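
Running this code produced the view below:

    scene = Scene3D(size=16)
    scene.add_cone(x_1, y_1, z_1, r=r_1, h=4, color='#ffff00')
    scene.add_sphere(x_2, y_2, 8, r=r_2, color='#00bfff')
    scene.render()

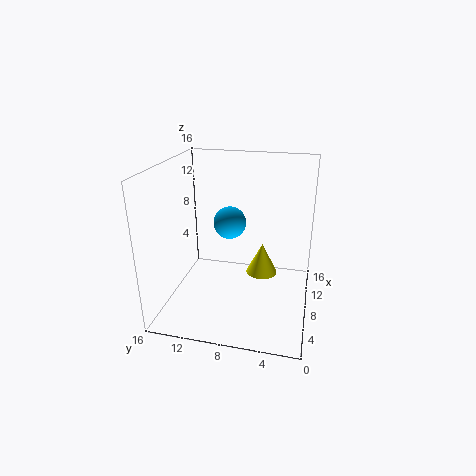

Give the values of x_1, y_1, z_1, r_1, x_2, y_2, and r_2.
x_1 = 13, y_1 = 6, z_1 = 1, r_1 = 2, x_2 = 12, y_2 = 10, r_2 = 2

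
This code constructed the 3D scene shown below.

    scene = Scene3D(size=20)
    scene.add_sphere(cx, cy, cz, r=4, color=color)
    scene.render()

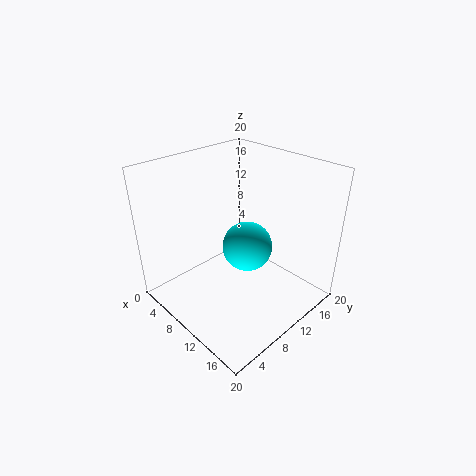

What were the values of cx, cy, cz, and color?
cx = 7; cy = 15; cz = 5; color = 'cyan'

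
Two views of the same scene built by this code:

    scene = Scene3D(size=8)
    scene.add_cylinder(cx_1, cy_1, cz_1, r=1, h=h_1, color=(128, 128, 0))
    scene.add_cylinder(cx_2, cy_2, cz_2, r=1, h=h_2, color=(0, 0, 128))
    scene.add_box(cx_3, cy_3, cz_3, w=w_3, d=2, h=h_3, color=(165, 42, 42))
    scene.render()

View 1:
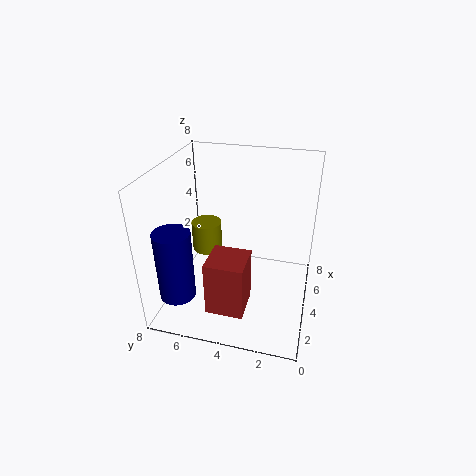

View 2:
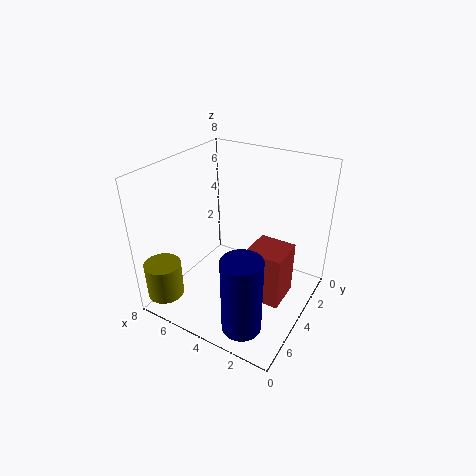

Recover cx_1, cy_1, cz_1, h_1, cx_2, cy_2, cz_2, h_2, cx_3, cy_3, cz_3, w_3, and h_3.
cx_1 = 7
cy_1 = 7
cz_1 = 1
h_1 = 2
cx_2 = 2
cy_2 = 7
cz_2 = 1
h_2 = 4
cx_3 = 1
cy_3 = 3
cz_3 = 1
w_3 = 2
h_3 = 3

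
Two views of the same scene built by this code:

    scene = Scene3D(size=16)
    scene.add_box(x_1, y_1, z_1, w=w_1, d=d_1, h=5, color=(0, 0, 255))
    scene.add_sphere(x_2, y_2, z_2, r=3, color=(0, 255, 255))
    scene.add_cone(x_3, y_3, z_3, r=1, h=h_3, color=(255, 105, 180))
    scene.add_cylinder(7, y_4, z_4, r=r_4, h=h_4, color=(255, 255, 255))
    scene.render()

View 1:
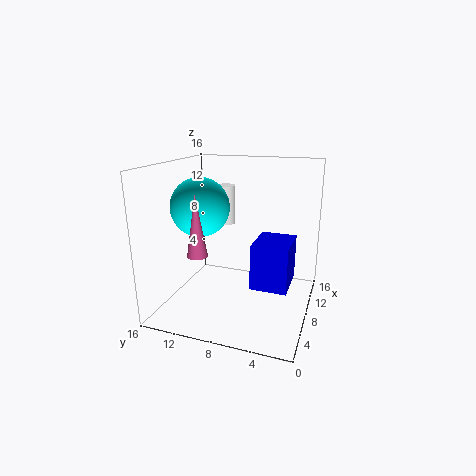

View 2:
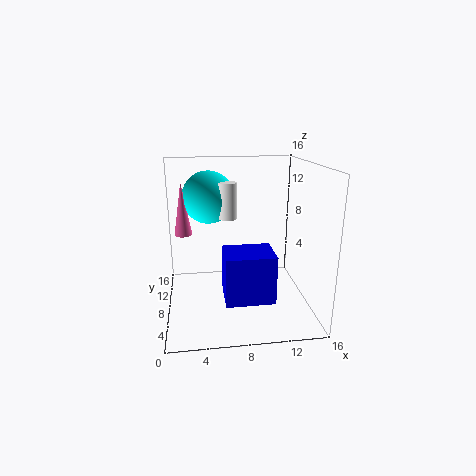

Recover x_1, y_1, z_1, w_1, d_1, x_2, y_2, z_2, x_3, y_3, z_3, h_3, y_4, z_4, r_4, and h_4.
x_1 = 6
y_1 = 2
z_1 = 3
w_1 = 5
d_1 = 4
x_2 = 5
y_2 = 11
z_2 = 12
x_3 = 2
y_3 = 10
z_3 = 8
h_3 = 6
y_4 = 9
z_4 = 10
r_4 = 1
h_4 = 4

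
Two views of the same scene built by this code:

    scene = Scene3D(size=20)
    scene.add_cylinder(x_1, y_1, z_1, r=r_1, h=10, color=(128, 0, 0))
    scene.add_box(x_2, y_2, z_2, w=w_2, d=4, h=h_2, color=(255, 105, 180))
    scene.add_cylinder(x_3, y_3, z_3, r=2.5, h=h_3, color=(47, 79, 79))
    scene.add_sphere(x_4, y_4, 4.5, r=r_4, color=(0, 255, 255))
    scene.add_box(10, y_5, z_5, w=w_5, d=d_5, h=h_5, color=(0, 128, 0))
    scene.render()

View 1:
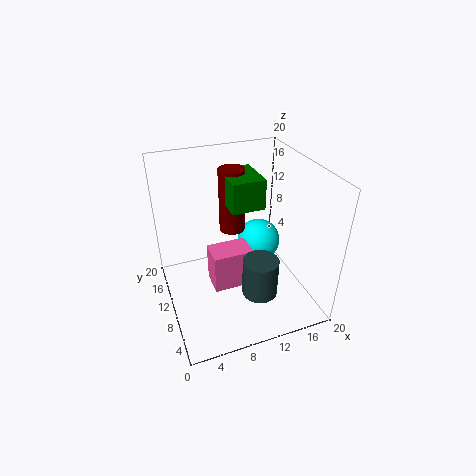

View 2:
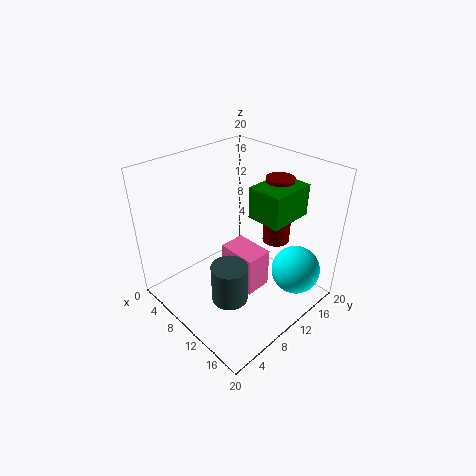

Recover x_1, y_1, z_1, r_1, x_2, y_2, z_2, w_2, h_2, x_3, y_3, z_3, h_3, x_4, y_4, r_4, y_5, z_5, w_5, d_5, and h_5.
x_1 = 11.5, y_1 = 16.5, z_1 = 7.5, r_1 = 2, x_2 = 6.5, y_2 = 10, z_2 = 1, w_2 = 6, h_2 = 6, x_3 = 12, y_3 = 6.5, z_3 = 2.5, h_3 = 5.5, x_4 = 16, y_4 = 16, r_4 = 3.5, y_5 = 12, z_5 = 12.5, w_5 = 5, d_5 = 6.5, h_5 = 4.5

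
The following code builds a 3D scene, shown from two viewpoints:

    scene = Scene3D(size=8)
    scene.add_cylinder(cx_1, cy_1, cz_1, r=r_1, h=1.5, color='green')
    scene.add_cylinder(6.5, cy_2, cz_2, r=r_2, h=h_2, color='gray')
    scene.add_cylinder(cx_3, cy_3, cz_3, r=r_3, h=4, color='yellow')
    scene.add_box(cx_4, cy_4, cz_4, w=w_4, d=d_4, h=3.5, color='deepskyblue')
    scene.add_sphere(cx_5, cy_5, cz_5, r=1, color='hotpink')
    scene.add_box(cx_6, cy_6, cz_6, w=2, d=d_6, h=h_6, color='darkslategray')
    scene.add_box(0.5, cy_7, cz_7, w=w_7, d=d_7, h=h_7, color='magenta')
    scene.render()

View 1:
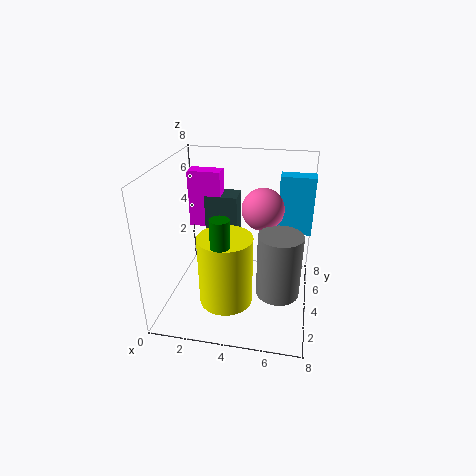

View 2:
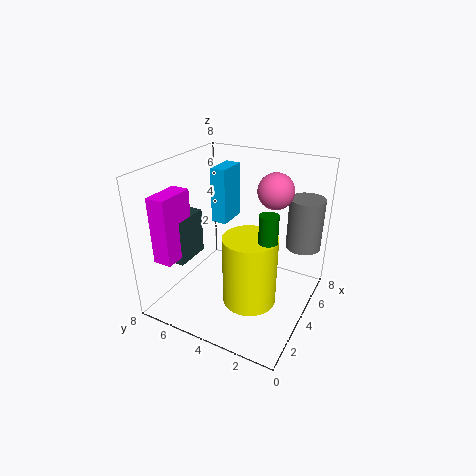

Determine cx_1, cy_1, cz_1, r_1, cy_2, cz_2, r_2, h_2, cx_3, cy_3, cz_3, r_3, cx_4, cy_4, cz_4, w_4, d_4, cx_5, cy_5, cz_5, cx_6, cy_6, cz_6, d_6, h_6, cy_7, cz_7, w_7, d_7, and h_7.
cx_1 = 3.5, cy_1 = 2, cz_1 = 4.5, r_1 = 0.5, cy_2 = 1, cz_2 = 3, r_2 = 1, h_2 = 3, cx_3 = 3.5, cy_3 = 3, cz_3 = 0.5, r_3 = 1.5, cx_4 = 6, cy_4 = 6, cz_4 = 3.5, w_4 = 2, d_4 = 1, cx_5 = 5.5, cy_5 = 2.5, cz_5 = 6.5, cx_6 = 1.5, cy_6 = 6, cz_6 = 3, d_6 = 1.5, h_6 = 2.5, cy_7 = 6, cz_7 = 3.5, w_7 = 2, d_7 = 1, h_7 = 3.5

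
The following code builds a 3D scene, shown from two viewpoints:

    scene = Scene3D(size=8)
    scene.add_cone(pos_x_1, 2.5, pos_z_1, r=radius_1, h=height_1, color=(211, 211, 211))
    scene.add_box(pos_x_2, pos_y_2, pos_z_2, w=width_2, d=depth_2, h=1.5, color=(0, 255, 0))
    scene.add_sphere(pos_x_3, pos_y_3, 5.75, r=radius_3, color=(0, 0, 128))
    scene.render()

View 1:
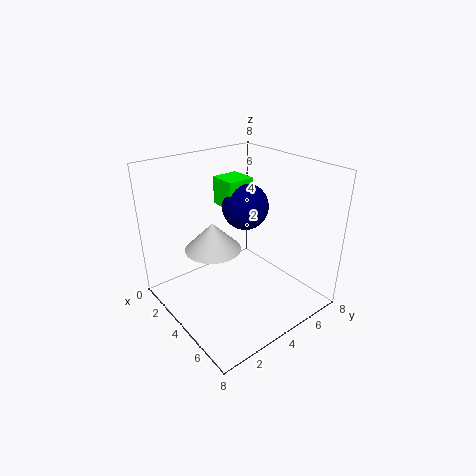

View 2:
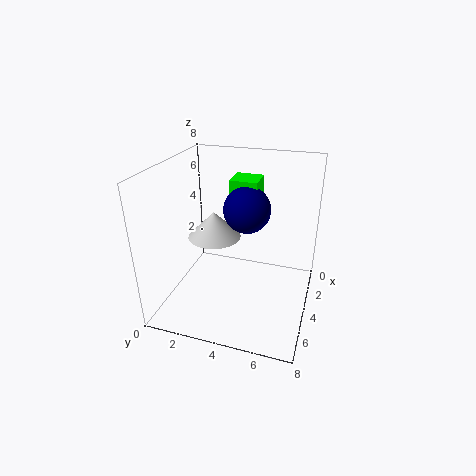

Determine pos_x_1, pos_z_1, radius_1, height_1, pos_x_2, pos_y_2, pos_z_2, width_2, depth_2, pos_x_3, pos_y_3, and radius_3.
pos_x_1 = 3.75, pos_z_1 = 3.75, radius_1 = 1.5, height_1 = 1.5, pos_x_2 = 2.5, pos_y_2 = 3.5, pos_z_2 = 5.75, width_2 = 1.5, depth_2 = 1.5, pos_x_3 = 4, pos_y_3 = 4.5, radius_3 = 1.25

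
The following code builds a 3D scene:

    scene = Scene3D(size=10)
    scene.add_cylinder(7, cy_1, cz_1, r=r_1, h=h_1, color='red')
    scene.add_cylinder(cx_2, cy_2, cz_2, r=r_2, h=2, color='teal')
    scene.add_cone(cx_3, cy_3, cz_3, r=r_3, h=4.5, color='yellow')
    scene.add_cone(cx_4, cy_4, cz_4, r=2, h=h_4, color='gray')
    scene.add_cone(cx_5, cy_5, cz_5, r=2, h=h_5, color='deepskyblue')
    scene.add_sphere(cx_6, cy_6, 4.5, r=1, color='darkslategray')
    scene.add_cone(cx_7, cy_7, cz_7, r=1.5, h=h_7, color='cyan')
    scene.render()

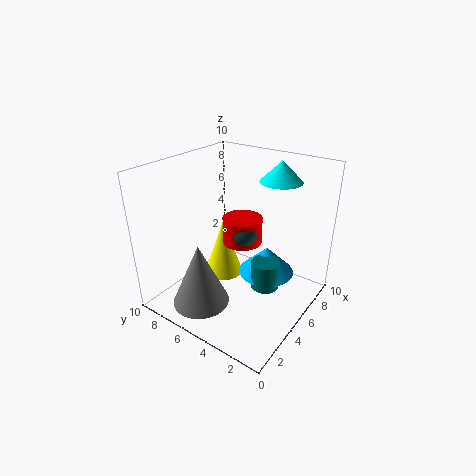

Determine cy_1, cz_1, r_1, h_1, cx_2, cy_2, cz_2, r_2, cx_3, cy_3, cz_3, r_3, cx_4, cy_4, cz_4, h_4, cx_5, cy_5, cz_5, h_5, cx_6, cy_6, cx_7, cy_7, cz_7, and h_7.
cy_1 = 6; cz_1 = 3.5; r_1 = 1.5; h_1 = 2; cx_2 = 5.5; cy_2 = 3; cz_2 = 1.5; r_2 = 1; cx_3 = 6.5; cy_3 = 7.5; cz_3 = 0.5; r_3 = 1.5; cx_4 = 2.5; cy_4 = 6.5; cz_4 = 0.5; h_4 = 4.5; cx_5 = 6.5; cy_5 = 3.5; cz_5 = 2; h_5 = 2; cx_6 = 6.5; cy_6 = 5.5; cx_7 = 8; cy_7 = 3.5; cz_7 = 8.5; h_7 = 1.5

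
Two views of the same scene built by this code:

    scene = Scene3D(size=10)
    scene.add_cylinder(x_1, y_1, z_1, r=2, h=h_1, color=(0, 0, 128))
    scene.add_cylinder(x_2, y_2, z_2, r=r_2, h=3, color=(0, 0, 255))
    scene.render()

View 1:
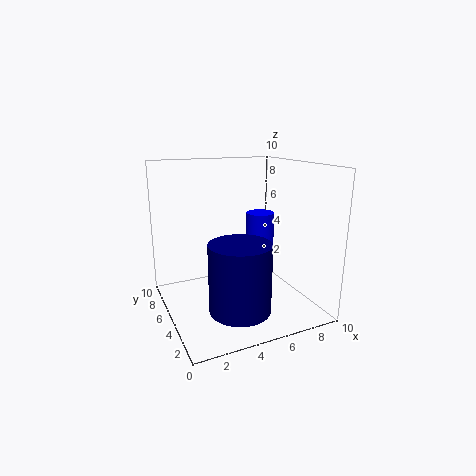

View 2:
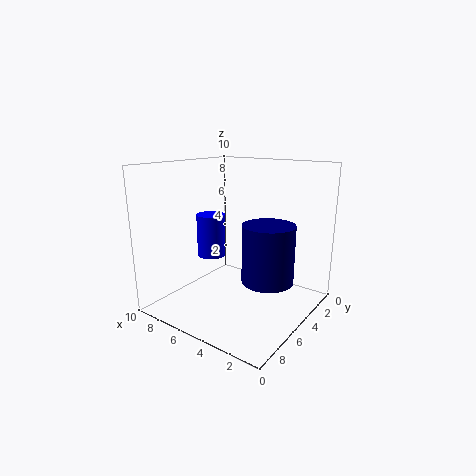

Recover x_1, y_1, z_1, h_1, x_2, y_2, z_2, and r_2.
x_1 = 4; y_1 = 2.5; z_1 = 1; h_1 = 4.5; x_2 = 7; y_2 = 5.5; z_2 = 3.5; r_2 = 1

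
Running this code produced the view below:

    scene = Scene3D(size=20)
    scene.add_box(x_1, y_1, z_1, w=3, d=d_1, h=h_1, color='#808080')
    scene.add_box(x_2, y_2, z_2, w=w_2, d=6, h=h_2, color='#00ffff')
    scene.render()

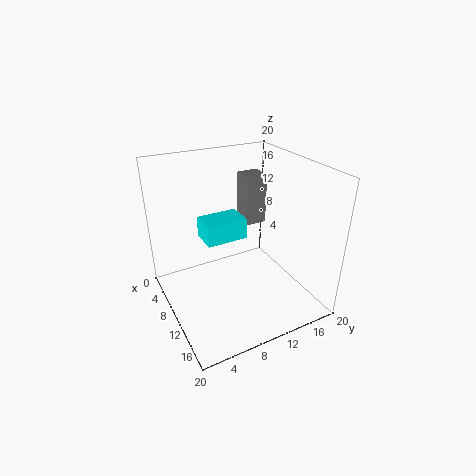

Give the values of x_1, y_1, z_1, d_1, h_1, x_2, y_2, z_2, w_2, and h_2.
x_1 = 6; y_1 = 12; z_1 = 11; d_1 = 3; h_1 = 7; x_2 = 5; y_2 = 6; z_2 = 9; w_2 = 4; h_2 = 3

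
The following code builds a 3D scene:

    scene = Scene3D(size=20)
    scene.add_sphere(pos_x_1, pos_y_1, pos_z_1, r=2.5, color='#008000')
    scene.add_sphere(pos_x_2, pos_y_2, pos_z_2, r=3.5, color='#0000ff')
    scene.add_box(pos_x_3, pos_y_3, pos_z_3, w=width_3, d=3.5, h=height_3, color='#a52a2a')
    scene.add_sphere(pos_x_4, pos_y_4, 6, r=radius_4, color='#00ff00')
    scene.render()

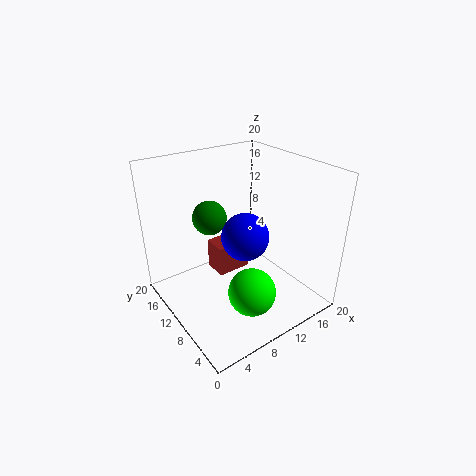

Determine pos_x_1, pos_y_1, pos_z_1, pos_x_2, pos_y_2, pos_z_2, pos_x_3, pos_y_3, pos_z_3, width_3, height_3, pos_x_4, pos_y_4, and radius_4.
pos_x_1 = 8.5; pos_y_1 = 15; pos_z_1 = 11.5; pos_x_2 = 12; pos_y_2 = 11; pos_z_2 = 9; pos_x_3 = 8; pos_y_3 = 11.5; pos_z_3 = 3.5; width_3 = 5; height_3 = 4.5; pos_x_4 = 7.5; pos_y_4 = 3.5; radius_4 = 3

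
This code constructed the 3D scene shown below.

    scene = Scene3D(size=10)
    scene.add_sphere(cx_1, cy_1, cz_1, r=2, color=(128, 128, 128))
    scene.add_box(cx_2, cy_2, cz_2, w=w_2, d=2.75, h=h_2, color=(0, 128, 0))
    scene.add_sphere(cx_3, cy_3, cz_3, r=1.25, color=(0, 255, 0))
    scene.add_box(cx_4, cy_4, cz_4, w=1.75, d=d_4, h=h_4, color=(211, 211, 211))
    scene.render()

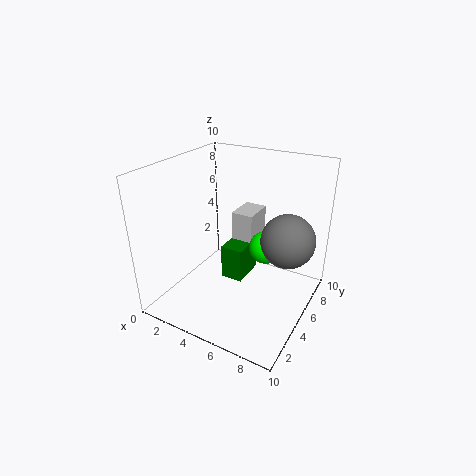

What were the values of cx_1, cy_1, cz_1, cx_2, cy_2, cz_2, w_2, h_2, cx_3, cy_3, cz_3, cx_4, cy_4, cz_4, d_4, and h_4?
cx_1 = 7.75, cy_1 = 7.5, cz_1 = 4.25, cx_2 = 2.75, cy_2 = 6.25, cz_2 = 0.25, w_2 = 1.75, h_2 = 2.75, cx_3 = 6, cy_3 = 7.5, cz_3 = 3.25, cx_4 = 3, cy_4 = 7.5, cz_4 = 3.25, d_4 = 2.5, h_4 = 2.25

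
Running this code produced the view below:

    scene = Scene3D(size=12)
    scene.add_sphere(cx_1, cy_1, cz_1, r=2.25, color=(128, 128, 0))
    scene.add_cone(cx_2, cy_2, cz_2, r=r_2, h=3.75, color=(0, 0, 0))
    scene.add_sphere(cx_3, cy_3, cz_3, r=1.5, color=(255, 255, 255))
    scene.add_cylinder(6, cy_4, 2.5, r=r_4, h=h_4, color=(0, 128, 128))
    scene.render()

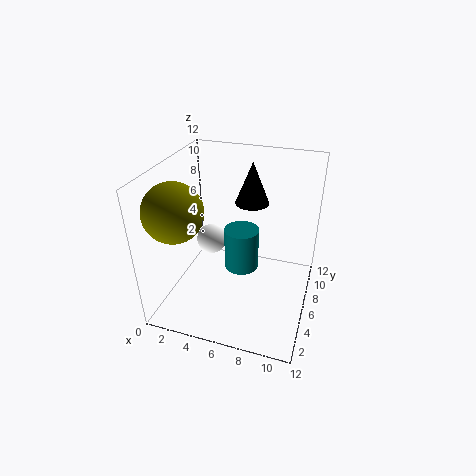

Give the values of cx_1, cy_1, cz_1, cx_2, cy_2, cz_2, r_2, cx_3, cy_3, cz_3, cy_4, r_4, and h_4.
cx_1 = 2.25; cy_1 = 2.5; cz_1 = 9.5; cx_2 = 6.25; cy_2 = 9.25; cz_2 = 7.75; r_2 = 1.5; cx_3 = 1.75; cy_3 = 10.25; cz_3 = 2.5; cy_4 = 7; r_4 = 1.5; h_4 = 3.75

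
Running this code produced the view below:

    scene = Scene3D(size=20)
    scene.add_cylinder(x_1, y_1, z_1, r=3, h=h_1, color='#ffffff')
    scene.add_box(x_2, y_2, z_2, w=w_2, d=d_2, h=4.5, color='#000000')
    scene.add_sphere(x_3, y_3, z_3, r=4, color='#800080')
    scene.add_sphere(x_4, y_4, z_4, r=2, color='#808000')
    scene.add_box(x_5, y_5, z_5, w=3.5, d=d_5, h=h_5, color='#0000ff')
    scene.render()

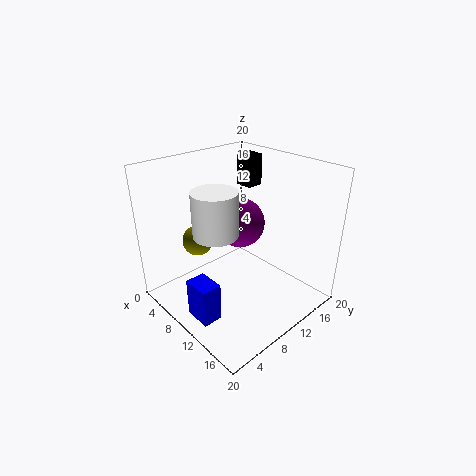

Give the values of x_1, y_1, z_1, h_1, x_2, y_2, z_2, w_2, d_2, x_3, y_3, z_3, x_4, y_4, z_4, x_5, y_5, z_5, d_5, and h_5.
x_1 = 9.5, y_1 = 6.5, z_1 = 11.5, h_1 = 6, x_2 = 5, y_2 = 14.5, z_2 = 15.5, w_2 = 2.5, d_2 = 2.5, x_3 = 4.5, y_3 = 15.5, z_3 = 8.5, x_4 = 7.5, y_4 = 5, z_4 = 10.5, x_5 = 11, y_5 = 0.5, z_5 = 3, d_5 = 2.5, h_5 = 5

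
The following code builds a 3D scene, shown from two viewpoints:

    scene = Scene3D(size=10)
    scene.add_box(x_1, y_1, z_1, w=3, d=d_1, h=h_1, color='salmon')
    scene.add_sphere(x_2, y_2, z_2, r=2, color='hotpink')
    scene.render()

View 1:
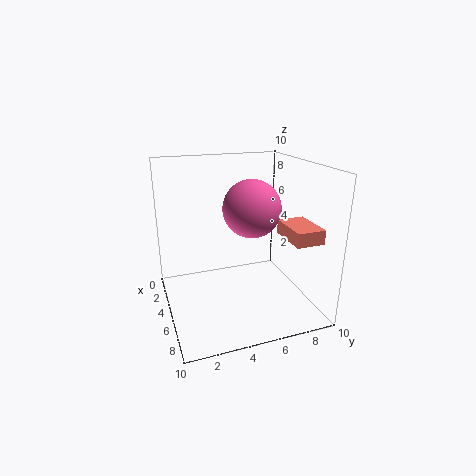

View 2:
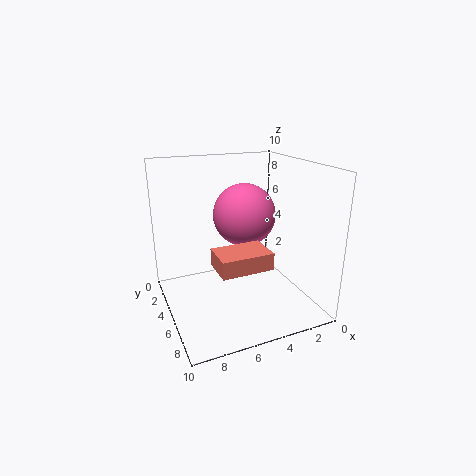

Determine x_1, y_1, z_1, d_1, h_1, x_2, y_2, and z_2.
x_1 = 5
y_1 = 8
z_1 = 5
d_1 = 2
h_1 = 1
x_2 = 5
y_2 = 6
z_2 = 7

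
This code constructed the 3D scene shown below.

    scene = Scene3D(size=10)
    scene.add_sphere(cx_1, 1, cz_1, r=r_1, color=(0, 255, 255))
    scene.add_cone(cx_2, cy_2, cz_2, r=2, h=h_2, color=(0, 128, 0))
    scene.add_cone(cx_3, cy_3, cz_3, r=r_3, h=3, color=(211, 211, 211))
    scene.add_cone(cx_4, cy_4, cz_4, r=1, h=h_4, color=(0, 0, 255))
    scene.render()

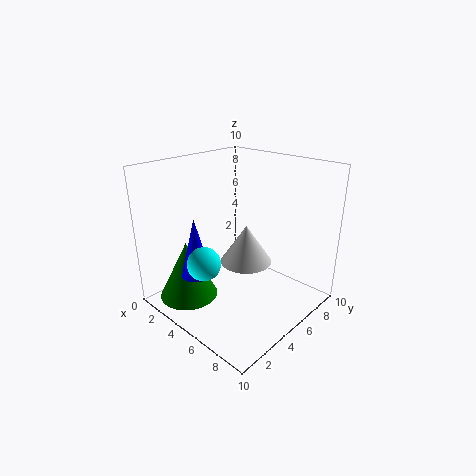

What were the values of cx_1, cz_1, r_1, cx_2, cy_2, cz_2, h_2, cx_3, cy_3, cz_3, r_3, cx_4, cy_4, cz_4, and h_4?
cx_1 = 6, cz_1 = 5, r_1 = 1, cx_2 = 3, cy_2 = 2, cz_2 = 1, h_2 = 4, cx_3 = 4, cy_3 = 7, cz_3 = 2, r_3 = 2, cx_4 = 4, cy_4 = 2, cz_4 = 3, h_4 = 4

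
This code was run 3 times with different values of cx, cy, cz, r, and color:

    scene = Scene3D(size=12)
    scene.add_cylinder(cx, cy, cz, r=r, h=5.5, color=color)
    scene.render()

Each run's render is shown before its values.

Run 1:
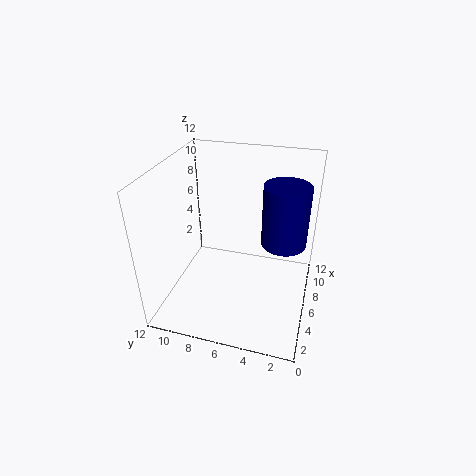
cx = 8.5
cy = 2.5
cz = 4.5
r = 2
color = 'navy'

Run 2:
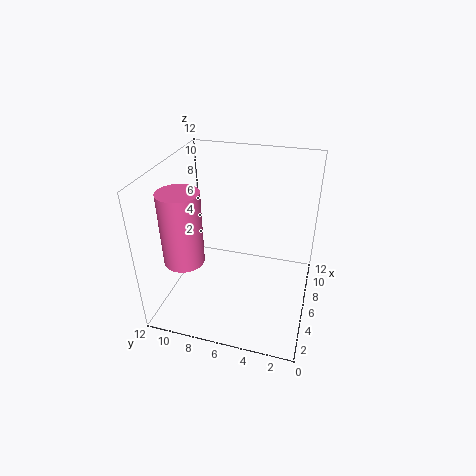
cx = 2
cy = 9
cz = 6
r = 1.5
color = 'hotpink'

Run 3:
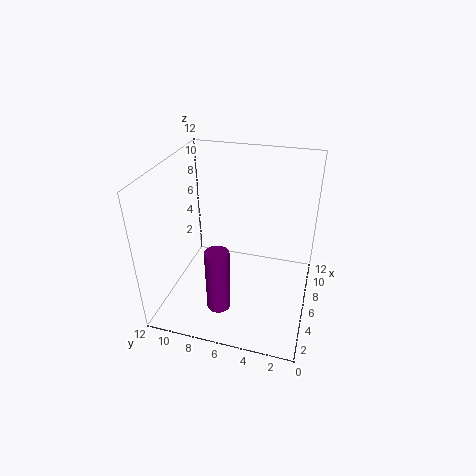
cx = 3.5
cy = 7
cz = 0.5
r = 1
color = 'purple'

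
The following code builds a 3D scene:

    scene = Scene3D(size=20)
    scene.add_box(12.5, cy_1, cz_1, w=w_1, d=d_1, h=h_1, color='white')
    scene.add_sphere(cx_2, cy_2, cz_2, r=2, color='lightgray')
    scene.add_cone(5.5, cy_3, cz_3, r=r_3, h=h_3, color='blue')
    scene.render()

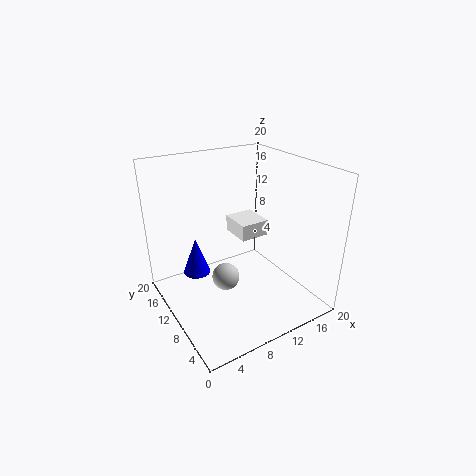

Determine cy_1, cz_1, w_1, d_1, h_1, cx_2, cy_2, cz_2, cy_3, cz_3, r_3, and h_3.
cy_1 = 12.5
cz_1 = 7.5
w_1 = 4.5
d_1 = 5
h_1 = 2.5
cx_2 = 8.5
cy_2 = 11
cz_2 = 3.5
cy_3 = 14.5
cz_3 = 3.5
r_3 = 2
h_3 = 5.5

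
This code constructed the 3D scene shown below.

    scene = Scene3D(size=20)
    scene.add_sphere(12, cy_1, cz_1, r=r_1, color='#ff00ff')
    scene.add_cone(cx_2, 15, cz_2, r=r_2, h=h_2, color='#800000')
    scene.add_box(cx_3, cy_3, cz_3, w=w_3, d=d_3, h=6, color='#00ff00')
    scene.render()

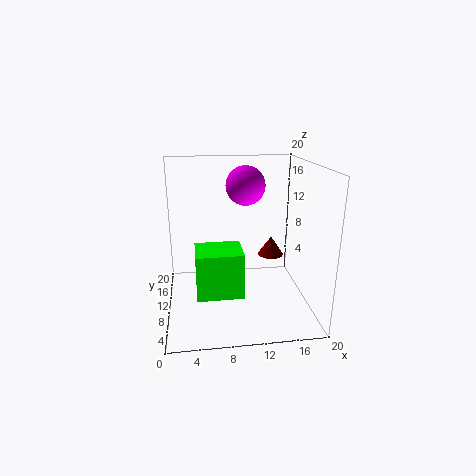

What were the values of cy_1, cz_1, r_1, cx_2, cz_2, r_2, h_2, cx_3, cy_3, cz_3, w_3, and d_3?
cy_1 = 16; cz_1 = 16; r_1 = 3; cx_2 = 16; cz_2 = 5; r_2 = 2; h_2 = 3; cx_3 = 4; cy_3 = 4; cz_3 = 4; w_3 = 6; d_3 = 5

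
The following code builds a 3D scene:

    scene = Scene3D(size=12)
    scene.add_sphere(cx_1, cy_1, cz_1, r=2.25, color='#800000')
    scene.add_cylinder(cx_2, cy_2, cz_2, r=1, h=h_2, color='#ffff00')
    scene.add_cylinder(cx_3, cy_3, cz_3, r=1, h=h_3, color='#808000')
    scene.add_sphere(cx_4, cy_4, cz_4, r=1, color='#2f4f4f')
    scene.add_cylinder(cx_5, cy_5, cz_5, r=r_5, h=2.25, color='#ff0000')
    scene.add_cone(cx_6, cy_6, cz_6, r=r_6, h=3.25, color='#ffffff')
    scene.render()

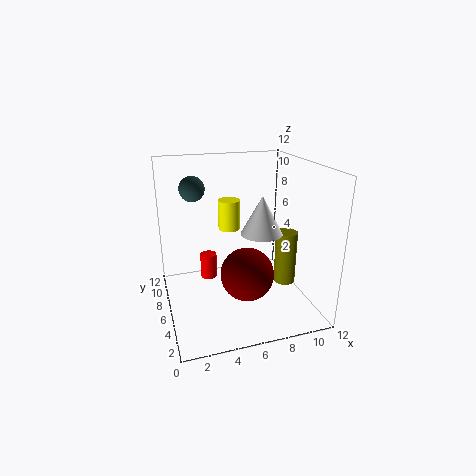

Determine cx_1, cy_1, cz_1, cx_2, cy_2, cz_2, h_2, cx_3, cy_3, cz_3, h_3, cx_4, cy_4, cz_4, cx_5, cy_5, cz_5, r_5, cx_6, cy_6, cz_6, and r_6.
cx_1 = 6.5; cy_1 = 5; cz_1 = 3; cx_2 = 6.25; cy_2 = 9.5; cz_2 = 5.5; h_2 = 2.75; cx_3 = 11; cy_3 = 7; cz_3 = 0.5; h_3 = 5; cx_4 = 2.5; cy_4 = 6.75; cz_4 = 10.25; cx_5 = 4; cy_5 = 8.75; cz_5 = 1.25; r_5 = 0.75; cx_6 = 8; cy_6 = 5.75; cz_6 = 6.25; r_6 = 1.75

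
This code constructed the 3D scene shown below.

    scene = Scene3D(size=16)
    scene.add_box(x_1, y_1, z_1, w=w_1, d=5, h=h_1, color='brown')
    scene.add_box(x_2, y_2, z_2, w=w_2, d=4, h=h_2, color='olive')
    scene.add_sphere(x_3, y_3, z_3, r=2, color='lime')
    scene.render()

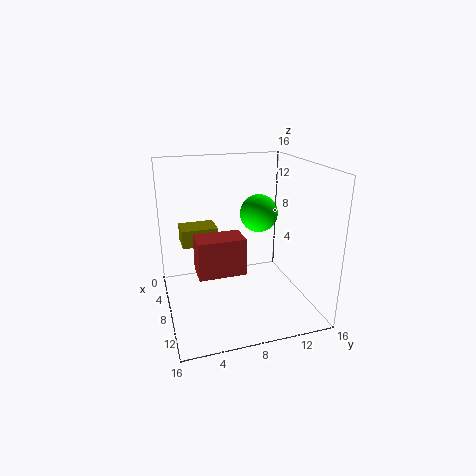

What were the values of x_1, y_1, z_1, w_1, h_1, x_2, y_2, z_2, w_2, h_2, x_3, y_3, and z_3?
x_1 = 8; y_1 = 3; z_1 = 5; w_1 = 3; h_1 = 4; x_2 = 4; y_2 = 2; z_2 = 7; w_2 = 3; h_2 = 2; x_3 = 9; y_3 = 10; z_3 = 11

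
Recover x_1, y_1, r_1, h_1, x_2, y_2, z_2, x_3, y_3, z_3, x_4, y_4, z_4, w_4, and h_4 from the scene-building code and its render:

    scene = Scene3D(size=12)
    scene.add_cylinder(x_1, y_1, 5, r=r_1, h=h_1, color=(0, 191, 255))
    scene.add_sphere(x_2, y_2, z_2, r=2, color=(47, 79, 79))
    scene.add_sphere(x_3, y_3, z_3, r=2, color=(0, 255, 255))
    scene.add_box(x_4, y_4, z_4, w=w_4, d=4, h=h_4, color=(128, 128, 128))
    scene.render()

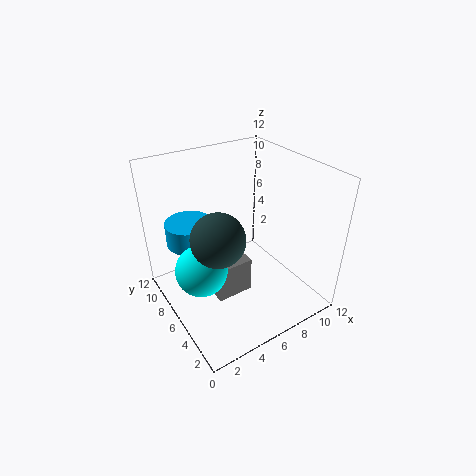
x_1 = 3, y_1 = 9, r_1 = 2, h_1 = 2, x_2 = 3, y_2 = 4, z_2 = 8, x_3 = 2, y_3 = 5, z_3 = 5, x_4 = 3, y_4 = 4, z_4 = 2, w_4 = 3, h_4 = 3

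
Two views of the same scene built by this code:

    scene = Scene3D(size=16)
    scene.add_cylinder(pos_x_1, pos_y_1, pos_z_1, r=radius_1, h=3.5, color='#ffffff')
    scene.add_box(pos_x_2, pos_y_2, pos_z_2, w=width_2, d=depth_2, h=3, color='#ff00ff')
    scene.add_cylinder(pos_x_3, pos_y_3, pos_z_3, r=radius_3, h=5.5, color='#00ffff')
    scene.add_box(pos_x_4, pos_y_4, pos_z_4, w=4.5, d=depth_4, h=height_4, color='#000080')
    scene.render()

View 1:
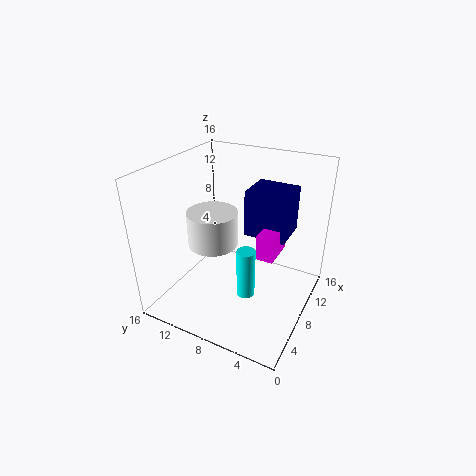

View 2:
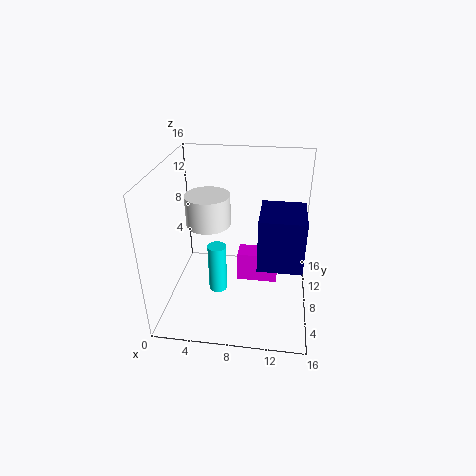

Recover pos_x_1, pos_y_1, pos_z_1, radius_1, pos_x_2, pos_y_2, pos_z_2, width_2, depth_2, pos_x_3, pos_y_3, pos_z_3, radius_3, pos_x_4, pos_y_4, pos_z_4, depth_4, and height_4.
pos_x_1 = 4.5; pos_y_1 = 9; pos_z_1 = 9; radius_1 = 2.5; pos_x_2 = 8.5; pos_y_2 = 4; pos_z_2 = 5.5; width_2 = 4; depth_2 = 2; pos_x_3 = 6; pos_y_3 = 6; pos_z_3 = 2.5; radius_3 = 1; pos_x_4 = 10.5; pos_y_4 = 3.5; pos_z_4 = 7; depth_4 = 5; height_4 = 5.5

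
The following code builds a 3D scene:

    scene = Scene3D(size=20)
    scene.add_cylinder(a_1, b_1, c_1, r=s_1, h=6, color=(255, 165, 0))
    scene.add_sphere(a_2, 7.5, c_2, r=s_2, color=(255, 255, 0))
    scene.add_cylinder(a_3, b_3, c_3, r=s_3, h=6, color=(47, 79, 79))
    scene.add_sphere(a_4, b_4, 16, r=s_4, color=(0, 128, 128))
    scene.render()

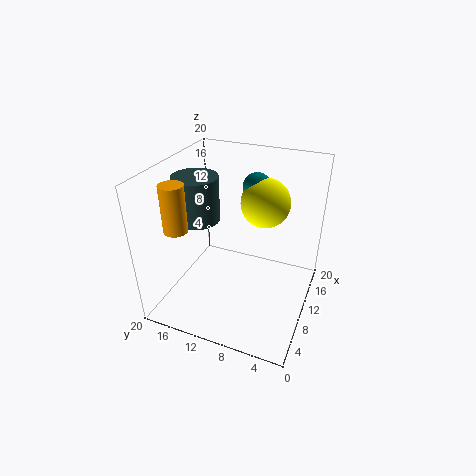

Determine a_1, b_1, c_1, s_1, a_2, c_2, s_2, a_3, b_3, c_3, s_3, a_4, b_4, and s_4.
a_1 = 3.5
b_1 = 15.5
c_1 = 13.5
s_1 = 1.5
a_2 = 14
c_2 = 14
s_2 = 3.5
a_3 = 8
b_3 = 15
c_3 = 13
s_3 = 3
a_4 = 14.5
b_4 = 9
s_4 = 2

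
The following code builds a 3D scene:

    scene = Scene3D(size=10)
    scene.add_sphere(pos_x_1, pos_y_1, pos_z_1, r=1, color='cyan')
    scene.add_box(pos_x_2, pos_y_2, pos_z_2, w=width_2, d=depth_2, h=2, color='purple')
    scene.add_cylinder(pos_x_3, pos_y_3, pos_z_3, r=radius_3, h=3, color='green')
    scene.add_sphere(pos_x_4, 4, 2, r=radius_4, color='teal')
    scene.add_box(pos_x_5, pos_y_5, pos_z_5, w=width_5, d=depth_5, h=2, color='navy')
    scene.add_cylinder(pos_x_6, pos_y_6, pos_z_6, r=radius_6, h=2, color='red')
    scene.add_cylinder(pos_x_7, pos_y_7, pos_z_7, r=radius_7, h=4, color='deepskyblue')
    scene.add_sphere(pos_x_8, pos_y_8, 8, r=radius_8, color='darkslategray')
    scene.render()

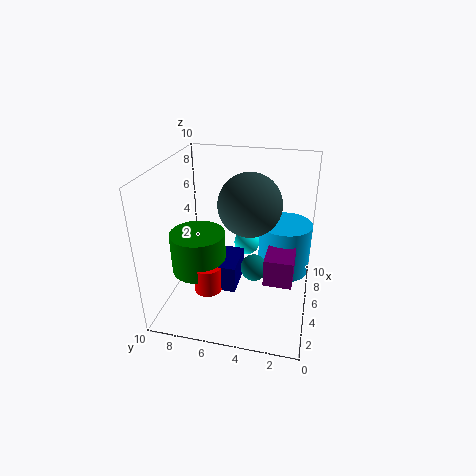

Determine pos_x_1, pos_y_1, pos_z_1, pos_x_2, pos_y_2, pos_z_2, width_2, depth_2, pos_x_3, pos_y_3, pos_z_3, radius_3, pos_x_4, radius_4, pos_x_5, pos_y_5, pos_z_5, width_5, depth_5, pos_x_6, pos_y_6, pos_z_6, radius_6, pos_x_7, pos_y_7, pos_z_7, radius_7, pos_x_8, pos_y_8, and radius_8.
pos_x_1 = 8; pos_y_1 = 5; pos_z_1 = 3; pos_x_2 = 4; pos_y_2 = 1; pos_z_2 = 2; width_2 = 3; depth_2 = 2; pos_x_3 = 5; pos_y_3 = 8; pos_z_3 = 2; radius_3 = 2; pos_x_4 = 6; radius_4 = 1; pos_x_5 = 4; pos_y_5 = 5; pos_z_5 = 1; width_5 = 3; depth_5 = 3; pos_x_6 = 4; pos_y_6 = 7; pos_z_6 = 1; radius_6 = 1; pos_x_7 = 8; pos_y_7 = 2; pos_z_7 = 1; radius_7 = 2; pos_x_8 = 4; pos_y_8 = 4; radius_8 = 2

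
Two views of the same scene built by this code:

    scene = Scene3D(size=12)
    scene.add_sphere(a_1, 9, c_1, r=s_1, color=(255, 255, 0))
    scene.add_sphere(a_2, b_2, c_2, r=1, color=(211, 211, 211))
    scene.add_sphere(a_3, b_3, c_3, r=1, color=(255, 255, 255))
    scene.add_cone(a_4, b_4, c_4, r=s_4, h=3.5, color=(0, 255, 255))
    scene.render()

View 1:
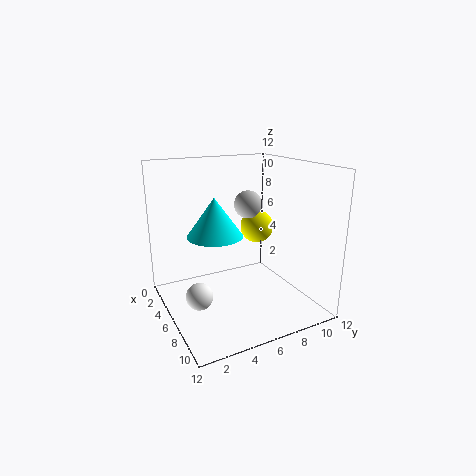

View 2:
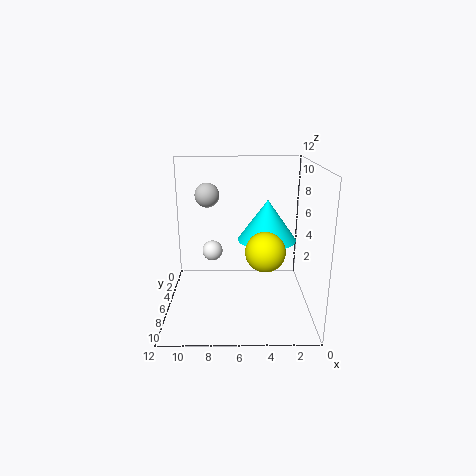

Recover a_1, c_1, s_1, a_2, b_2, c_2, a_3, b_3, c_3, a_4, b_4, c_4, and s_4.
a_1 = 4; c_1 = 6; s_1 = 1.5; a_2 = 8.5; b_2 = 5.5; c_2 = 9.5; a_3 = 8.5; b_3 = 1.5; c_3 = 3; a_4 = 3.5; b_4 = 5; c_4 = 5.5; s_4 = 2.5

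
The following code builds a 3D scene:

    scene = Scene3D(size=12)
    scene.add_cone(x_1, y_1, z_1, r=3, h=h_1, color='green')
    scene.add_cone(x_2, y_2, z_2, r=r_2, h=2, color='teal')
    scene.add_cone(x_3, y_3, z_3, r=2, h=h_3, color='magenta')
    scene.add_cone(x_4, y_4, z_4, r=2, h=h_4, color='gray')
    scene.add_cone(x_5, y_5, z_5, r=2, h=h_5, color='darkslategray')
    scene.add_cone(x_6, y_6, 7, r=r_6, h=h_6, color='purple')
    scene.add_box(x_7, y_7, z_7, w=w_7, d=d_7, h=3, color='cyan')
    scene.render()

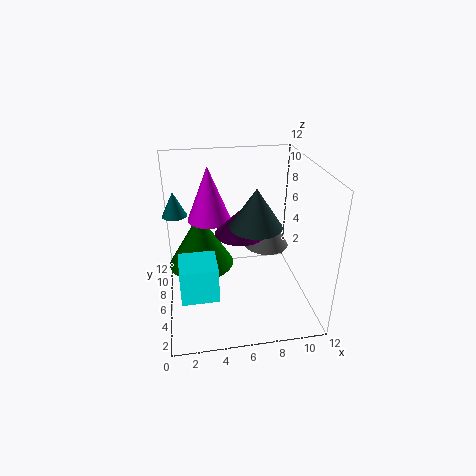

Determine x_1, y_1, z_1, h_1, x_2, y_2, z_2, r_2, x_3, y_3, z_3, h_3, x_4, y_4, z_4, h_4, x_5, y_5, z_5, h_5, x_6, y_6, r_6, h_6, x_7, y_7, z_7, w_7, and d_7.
x_1 = 3, y_1 = 9, z_1 = 2, h_1 = 5, x_2 = 1, y_2 = 7, z_2 = 8, r_2 = 1, x_3 = 4, y_3 = 10, z_3 = 6, h_3 = 5, x_4 = 9, y_4 = 8, z_4 = 4, h_4 = 3, x_5 = 7, y_5 = 4, z_5 = 8, h_5 = 3, x_6 = 6, y_6 = 5, r_6 = 2, h_6 = 2, x_7 = 1, y_7 = 3, z_7 = 2, w_7 = 3, d_7 = 3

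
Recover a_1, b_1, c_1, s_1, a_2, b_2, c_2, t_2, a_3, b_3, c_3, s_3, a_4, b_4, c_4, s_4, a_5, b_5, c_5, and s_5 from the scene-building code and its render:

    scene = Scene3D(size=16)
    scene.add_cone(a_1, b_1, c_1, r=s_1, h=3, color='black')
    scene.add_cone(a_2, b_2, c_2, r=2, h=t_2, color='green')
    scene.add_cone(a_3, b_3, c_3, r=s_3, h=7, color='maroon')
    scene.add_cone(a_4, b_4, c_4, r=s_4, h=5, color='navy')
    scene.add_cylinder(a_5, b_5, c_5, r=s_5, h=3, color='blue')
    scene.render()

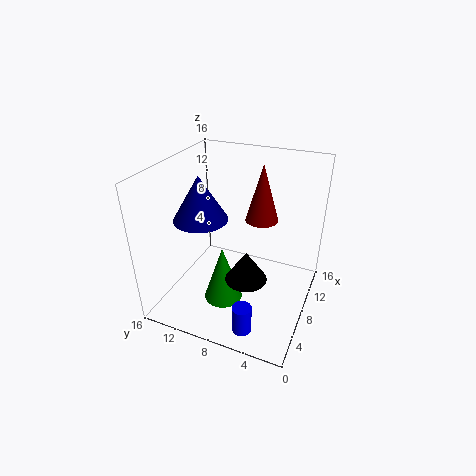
a_1 = 3
b_1 = 5
c_1 = 7
s_1 = 2
a_2 = 4
b_2 = 8
c_2 = 3
t_2 = 6
a_3 = 13
b_3 = 7
c_3 = 8
s_3 = 2
a_4 = 7
b_4 = 12
c_4 = 10
s_4 = 3
a_5 = 2
b_5 = 5
c_5 = 1
s_5 = 1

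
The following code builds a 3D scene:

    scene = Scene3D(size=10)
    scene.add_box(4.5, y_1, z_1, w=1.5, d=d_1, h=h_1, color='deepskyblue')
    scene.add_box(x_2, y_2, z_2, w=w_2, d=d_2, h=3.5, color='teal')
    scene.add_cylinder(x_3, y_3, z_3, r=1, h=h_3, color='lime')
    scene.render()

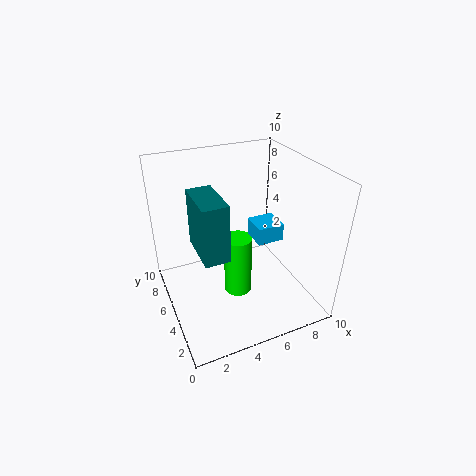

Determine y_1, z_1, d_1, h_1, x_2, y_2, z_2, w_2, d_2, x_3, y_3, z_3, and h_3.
y_1 = 1
z_1 = 7
d_1 = 1.5
h_1 = 1
x_2 = 1.5
y_2 = 1.5
z_2 = 6
w_2 = 1.5
d_2 = 3
x_3 = 5
y_3 = 5
z_3 = 0.5
h_3 = 4.5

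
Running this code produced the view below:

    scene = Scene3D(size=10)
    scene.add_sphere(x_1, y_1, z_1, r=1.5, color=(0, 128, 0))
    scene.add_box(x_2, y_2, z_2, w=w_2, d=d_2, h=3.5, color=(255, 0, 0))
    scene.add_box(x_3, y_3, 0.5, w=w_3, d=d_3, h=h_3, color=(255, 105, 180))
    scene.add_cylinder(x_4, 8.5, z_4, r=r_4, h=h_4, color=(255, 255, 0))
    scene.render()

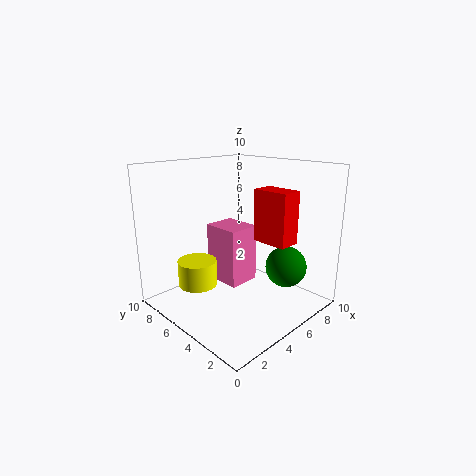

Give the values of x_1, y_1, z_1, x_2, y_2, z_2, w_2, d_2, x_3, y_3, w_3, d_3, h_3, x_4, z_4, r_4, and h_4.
x_1 = 8, y_1 = 3, z_1 = 2.5, x_2 = 5.5, y_2 = 1.5, z_2 = 5, w_2 = 1.5, d_2 = 2.5, x_3 = 5.5, y_3 = 6, w_3 = 2.5, d_3 = 3, h_3 = 4.5, x_4 = 4, z_4 = 0.5, r_4 = 1.5, h_4 = 2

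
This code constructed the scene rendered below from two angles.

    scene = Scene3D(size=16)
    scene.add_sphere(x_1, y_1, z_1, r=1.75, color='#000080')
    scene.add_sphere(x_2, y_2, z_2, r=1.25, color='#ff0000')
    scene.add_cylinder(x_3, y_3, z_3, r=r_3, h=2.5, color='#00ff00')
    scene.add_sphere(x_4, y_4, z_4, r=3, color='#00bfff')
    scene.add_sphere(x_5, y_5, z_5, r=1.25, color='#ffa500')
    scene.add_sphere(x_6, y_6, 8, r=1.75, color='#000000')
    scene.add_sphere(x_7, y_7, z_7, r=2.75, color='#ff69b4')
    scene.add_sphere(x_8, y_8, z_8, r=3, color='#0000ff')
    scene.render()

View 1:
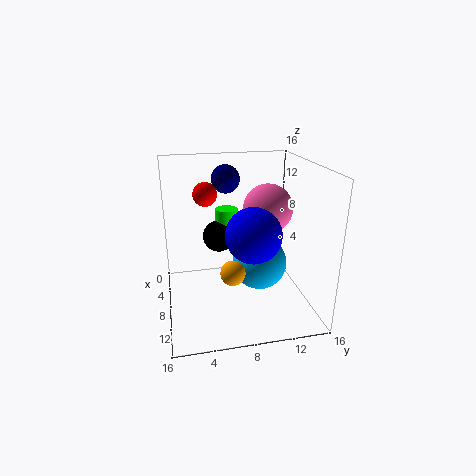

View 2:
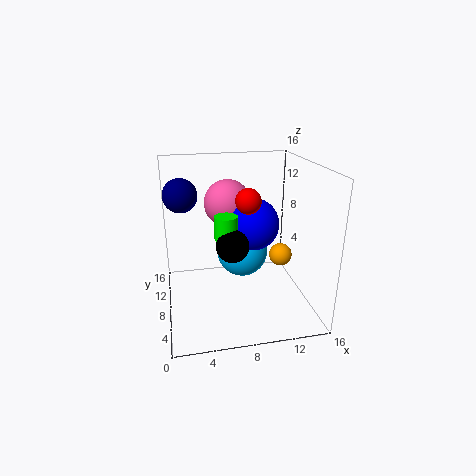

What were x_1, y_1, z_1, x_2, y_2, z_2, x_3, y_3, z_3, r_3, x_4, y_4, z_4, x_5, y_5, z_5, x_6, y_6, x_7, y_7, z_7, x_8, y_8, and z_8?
x_1 = 2; y_1 = 7.75; z_1 = 13.25; x_2 = 8.25; y_2 = 4.5; z_2 = 13.25; x_3 = 6.5; y_3 = 7; z_3 = 8.5; r_3 = 1.25; x_4 = 9; y_4 = 10.25; z_4 = 5.25; x_5 = 12.5; y_5 = 6.5; z_5 = 6.25; x_6 = 7; y_6 = 6; x_7 = 7.5; y_7 = 11.5; z_7 = 11; x_8 = 10; y_8 = 9.25; z_8 = 9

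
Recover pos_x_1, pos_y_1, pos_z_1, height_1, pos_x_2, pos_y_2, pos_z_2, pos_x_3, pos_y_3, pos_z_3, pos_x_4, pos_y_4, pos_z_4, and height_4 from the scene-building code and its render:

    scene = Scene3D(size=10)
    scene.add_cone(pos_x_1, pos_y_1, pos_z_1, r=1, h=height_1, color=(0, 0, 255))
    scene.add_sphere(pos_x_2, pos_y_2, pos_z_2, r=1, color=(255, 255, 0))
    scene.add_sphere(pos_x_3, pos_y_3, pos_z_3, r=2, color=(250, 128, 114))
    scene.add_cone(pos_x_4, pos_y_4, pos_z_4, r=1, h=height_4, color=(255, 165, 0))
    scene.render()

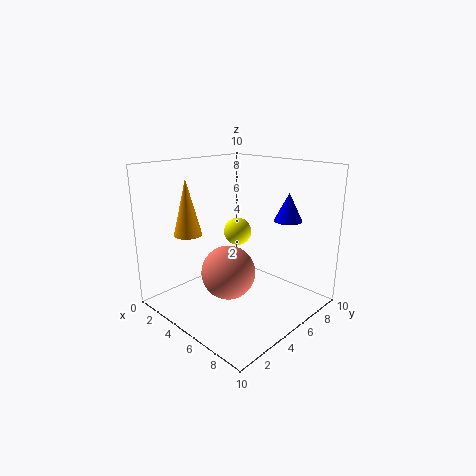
pos_x_1 = 7, pos_y_1 = 8, pos_z_1 = 6, height_1 = 2, pos_x_2 = 4, pos_y_2 = 6, pos_z_2 = 5, pos_x_3 = 4, pos_y_3 = 5, pos_z_3 = 2, pos_x_4 = 2, pos_y_4 = 3, pos_z_4 = 5, height_4 = 4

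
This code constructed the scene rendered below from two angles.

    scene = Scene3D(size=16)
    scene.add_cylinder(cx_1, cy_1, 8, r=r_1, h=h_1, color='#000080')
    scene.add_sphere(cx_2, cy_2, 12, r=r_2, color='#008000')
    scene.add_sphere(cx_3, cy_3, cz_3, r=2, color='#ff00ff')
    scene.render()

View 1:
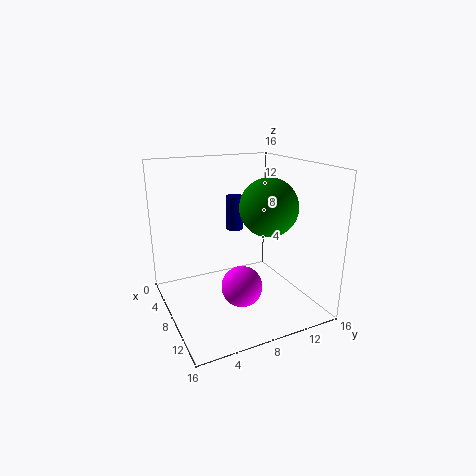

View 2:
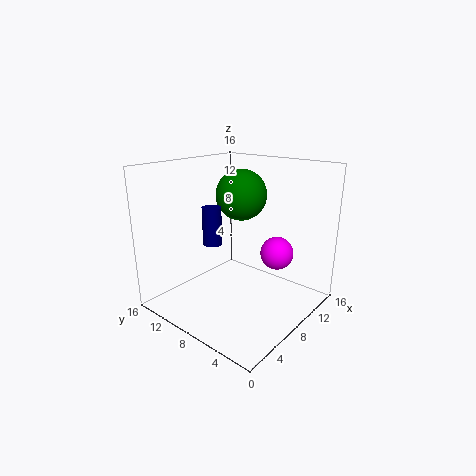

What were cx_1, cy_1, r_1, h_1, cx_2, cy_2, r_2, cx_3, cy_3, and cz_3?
cx_1 = 5, cy_1 = 9, r_1 = 1, h_1 = 4, cx_2 = 11, cy_2 = 10, r_2 = 3, cx_3 = 13, cy_3 = 6, cz_3 = 5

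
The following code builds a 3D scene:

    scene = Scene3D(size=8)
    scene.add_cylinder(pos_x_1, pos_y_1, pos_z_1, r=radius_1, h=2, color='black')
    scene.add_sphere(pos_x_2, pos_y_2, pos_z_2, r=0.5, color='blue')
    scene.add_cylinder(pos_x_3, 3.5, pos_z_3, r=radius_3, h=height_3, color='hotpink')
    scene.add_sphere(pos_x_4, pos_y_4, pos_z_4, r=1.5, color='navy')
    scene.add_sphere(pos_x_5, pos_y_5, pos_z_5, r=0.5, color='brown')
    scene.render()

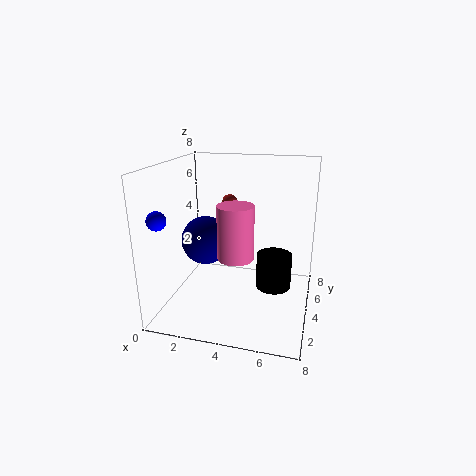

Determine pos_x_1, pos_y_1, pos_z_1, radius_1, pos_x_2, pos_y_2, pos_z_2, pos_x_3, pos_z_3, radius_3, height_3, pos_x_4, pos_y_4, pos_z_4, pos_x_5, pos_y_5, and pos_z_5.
pos_x_1 = 6, pos_y_1 = 4.5, pos_z_1 = 1, radius_1 = 1, pos_x_2 = 0.5, pos_y_2 = 1.5, pos_z_2 = 5.5, pos_x_3 = 4, pos_z_3 = 3, radius_3 = 1, height_3 = 3, pos_x_4 = 1.5, pos_y_4 = 5.5, pos_z_4 = 3, pos_x_5 = 2.5, pos_y_5 = 7.5, pos_z_5 = 5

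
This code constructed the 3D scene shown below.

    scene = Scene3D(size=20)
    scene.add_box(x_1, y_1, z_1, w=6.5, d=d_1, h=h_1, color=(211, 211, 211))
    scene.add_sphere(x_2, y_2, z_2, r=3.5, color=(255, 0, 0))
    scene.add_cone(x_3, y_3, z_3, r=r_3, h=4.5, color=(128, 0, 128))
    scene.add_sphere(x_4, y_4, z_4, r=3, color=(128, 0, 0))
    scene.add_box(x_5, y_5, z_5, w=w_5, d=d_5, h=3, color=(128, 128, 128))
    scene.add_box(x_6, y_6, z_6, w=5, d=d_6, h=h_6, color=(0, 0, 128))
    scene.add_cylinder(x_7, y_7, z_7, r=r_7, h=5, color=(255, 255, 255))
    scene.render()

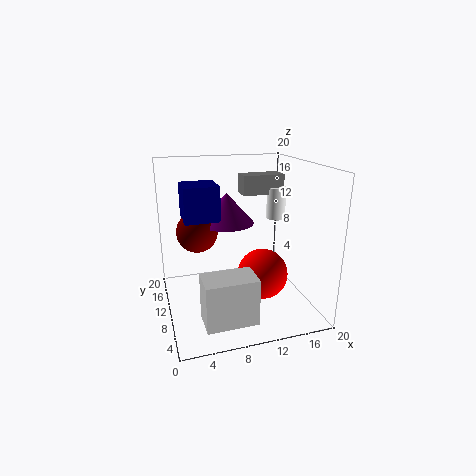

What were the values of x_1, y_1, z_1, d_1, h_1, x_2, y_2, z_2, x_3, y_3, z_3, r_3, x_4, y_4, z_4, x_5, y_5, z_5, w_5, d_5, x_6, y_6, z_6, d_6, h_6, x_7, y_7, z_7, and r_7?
x_1 = 3.5, y_1 = 1, z_1 = 2, d_1 = 4, h_1 = 6, x_2 = 13, y_2 = 8, z_2 = 5, x_3 = 9.5, y_3 = 14, z_3 = 11, r_3 = 4, x_4 = 5, y_4 = 14, z_4 = 10, x_5 = 12.5, y_5 = 15, z_5 = 14.5, w_5 = 6.5, d_5 = 3, x_6 = 3, y_6 = 11.5, z_6 = 12, d_6 = 5, h_6 = 5, x_7 = 18, y_7 = 15.5, z_7 = 10.5, r_7 = 1.5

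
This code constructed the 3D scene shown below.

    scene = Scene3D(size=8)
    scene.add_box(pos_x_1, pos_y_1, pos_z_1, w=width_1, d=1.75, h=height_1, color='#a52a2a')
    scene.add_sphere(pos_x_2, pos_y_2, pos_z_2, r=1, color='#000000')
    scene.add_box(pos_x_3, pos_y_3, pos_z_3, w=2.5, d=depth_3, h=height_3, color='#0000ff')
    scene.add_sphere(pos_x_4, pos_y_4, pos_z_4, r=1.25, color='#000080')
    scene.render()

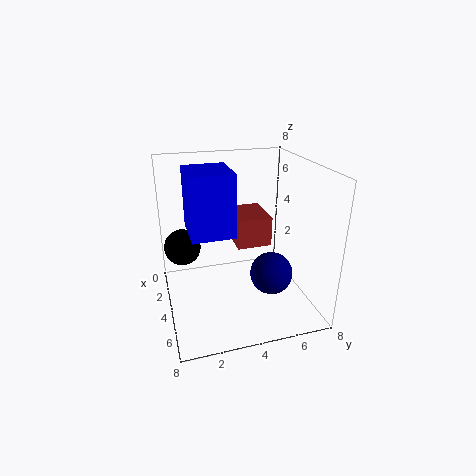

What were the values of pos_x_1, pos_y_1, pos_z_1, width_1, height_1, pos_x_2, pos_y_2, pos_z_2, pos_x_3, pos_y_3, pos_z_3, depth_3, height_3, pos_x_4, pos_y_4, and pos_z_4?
pos_x_1 = 3.5
pos_y_1 = 3.5
pos_z_1 = 4.25
width_1 = 2.25
height_1 = 1.5
pos_x_2 = 3.25
pos_y_2 = 1
pos_z_2 = 3.5
pos_x_3 = 3
pos_y_3 = 1.25
pos_z_3 = 4.75
depth_3 = 2.25
height_3 = 3.25
pos_x_4 = 4.25
pos_y_4 = 6
pos_z_4 = 1.5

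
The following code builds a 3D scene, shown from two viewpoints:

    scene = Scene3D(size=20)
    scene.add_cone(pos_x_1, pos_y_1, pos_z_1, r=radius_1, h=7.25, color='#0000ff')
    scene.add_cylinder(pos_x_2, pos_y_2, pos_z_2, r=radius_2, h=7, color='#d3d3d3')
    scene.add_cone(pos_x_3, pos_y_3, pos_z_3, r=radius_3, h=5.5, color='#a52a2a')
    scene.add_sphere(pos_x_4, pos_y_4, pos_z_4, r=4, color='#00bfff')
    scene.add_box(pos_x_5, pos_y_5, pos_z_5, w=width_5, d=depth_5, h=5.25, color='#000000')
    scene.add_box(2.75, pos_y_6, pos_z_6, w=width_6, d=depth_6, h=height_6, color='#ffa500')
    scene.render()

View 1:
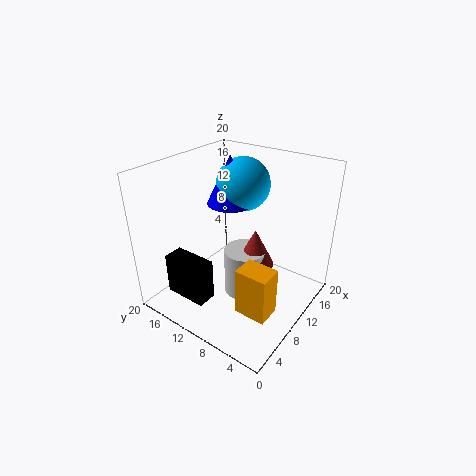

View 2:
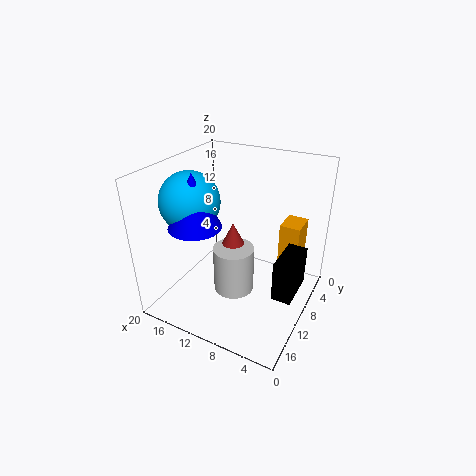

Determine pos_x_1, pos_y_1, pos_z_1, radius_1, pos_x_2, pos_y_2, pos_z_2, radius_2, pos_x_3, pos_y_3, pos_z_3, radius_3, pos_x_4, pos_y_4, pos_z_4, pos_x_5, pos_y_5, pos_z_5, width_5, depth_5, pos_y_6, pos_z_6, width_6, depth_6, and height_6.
pos_x_1 = 14, pos_y_1 = 14.25, pos_z_1 = 12.75, radius_1 = 3.5, pos_x_2 = 11, pos_y_2 = 9.5, pos_z_2 = 0.75, radius_2 = 3, pos_x_3 = 11.75, pos_y_3 = 8.25, pos_z_3 = 5.5, radius_3 = 2.75, pos_x_4 = 15.5, pos_y_4 = 13, pos_z_4 = 15.5, pos_x_5 = 0.5, pos_y_5 = 8.75, pos_z_5 = 5.25, width_5 = 2.5, depth_5 = 5.5, pos_y_6 = 1.25, pos_z_6 = 4.75, width_6 = 3, depth_6 = 4, height_6 = 6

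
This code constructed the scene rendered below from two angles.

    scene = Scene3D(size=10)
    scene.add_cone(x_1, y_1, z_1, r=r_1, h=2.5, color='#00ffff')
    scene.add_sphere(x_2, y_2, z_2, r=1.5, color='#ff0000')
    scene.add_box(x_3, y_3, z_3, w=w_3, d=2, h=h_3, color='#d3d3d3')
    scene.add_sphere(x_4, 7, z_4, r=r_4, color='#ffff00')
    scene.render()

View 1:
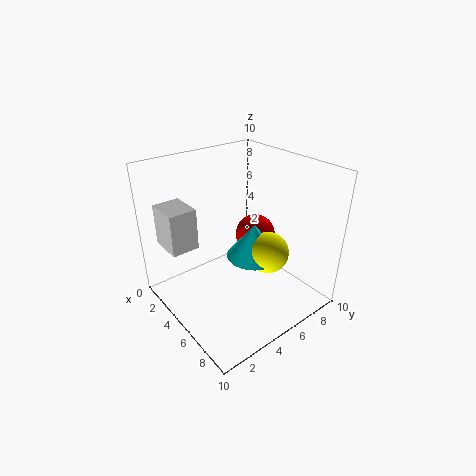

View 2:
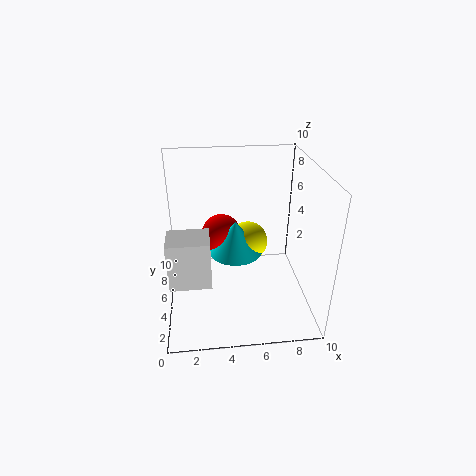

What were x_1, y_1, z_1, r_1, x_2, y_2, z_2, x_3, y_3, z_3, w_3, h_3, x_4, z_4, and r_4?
x_1 = 5; y_1 = 6.5; z_1 = 3; r_1 = 2; x_2 = 4; y_2 = 7.5; z_2 = 4; x_3 = 0.5; y_3 = 1; z_3 = 4; w_3 = 2.5; h_3 = 3; x_4 = 6; z_4 = 3.5; r_4 = 1.5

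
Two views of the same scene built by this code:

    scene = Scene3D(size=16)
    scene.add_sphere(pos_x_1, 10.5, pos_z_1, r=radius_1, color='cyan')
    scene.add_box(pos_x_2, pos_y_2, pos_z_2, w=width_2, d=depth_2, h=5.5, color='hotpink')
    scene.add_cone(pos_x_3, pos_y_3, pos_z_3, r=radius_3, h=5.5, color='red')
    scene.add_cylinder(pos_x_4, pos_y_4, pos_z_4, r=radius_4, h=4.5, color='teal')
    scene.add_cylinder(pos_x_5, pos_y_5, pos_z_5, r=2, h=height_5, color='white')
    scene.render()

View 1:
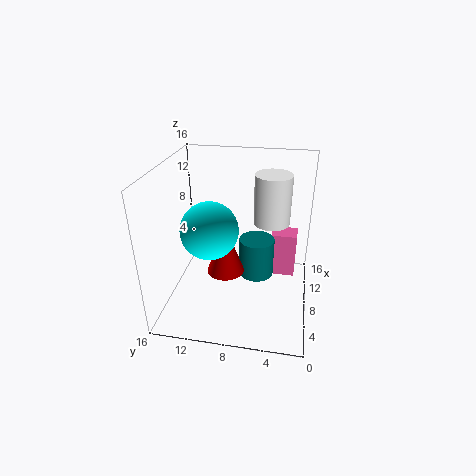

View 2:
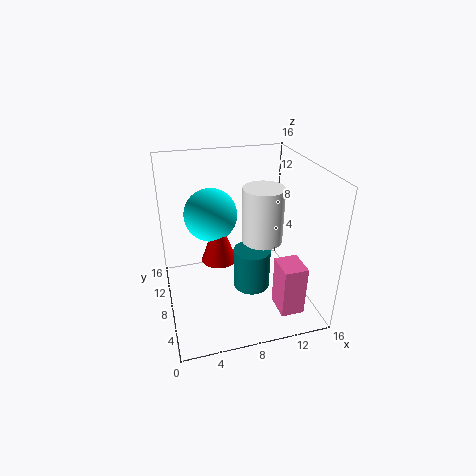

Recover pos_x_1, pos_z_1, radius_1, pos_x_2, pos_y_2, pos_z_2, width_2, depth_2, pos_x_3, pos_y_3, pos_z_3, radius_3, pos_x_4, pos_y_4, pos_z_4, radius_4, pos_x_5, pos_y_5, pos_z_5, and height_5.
pos_x_1 = 5.5; pos_z_1 = 10; radius_1 = 3; pos_x_2 = 11; pos_y_2 = 1.5; pos_z_2 = 1.5; width_2 = 2.5; depth_2 = 3; pos_x_3 = 6; pos_y_3 = 9; pos_z_3 = 5; radius_3 = 2; pos_x_4 = 9; pos_y_4 = 6; pos_z_4 = 3; radius_4 = 2; pos_x_5 = 9.5; pos_y_5 = 4.5; pos_z_5 = 9.5; height_5 = 5.5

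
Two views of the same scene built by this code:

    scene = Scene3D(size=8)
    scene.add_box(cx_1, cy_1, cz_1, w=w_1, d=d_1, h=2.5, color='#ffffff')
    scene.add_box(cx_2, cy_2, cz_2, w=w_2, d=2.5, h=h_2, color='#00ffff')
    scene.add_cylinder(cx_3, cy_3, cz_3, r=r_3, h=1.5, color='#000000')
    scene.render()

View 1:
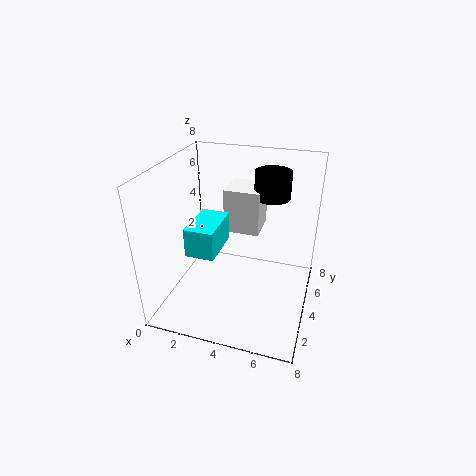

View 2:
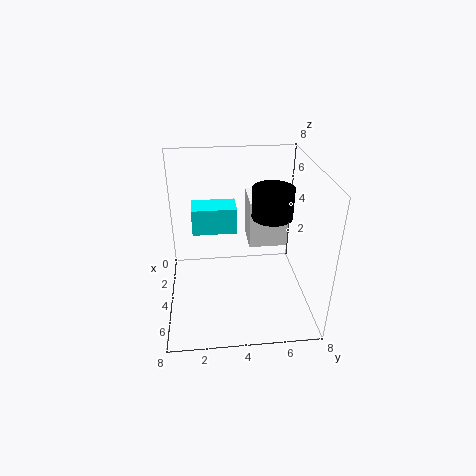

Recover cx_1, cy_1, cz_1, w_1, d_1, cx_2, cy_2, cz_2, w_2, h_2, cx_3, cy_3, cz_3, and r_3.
cx_1 = 3, cy_1 = 4.5, cz_1 = 4, w_1 = 2, d_1 = 2, cx_2 = 2, cy_2 = 1.5, cz_2 = 4, w_2 = 1.5, h_2 = 1.5, cx_3 = 5.5, cy_3 = 5.5, cz_3 = 6, r_3 = 1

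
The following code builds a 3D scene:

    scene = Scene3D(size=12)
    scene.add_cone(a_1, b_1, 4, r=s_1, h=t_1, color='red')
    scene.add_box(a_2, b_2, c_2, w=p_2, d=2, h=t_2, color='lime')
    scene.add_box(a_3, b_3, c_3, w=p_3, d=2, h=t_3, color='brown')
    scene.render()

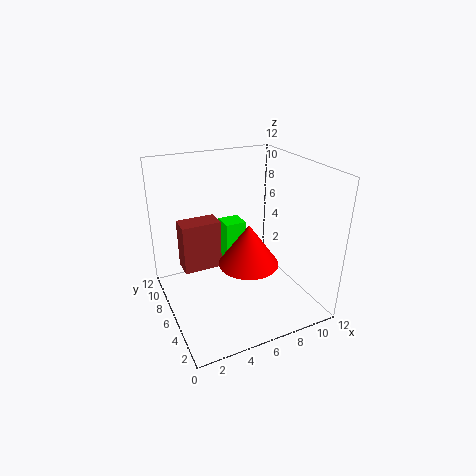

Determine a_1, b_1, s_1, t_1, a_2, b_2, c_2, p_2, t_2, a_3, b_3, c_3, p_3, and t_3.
a_1 = 6.5; b_1 = 5; s_1 = 2.5; t_1 = 3.5; a_2 = 6.5; b_2 = 9.5; c_2 = 0.5; p_2 = 2; t_2 = 5; a_3 = 2; b_3 = 8.5; c_3 = 2; p_3 = 3.5; t_3 = 4.5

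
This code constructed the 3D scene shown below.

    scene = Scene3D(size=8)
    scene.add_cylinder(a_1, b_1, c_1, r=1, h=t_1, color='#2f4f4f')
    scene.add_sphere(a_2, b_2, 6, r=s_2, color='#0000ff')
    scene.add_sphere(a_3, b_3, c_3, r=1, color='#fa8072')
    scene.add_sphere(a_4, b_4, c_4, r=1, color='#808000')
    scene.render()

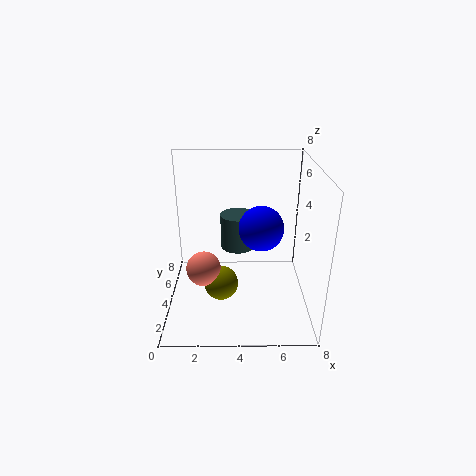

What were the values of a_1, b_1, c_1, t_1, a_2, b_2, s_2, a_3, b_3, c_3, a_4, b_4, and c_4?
a_1 = 4
b_1 = 5
c_1 = 3
t_1 = 2
a_2 = 5
b_2 = 1
s_2 = 1
a_3 = 2
b_3 = 4
c_3 = 2
a_4 = 3
b_4 = 4
c_4 = 1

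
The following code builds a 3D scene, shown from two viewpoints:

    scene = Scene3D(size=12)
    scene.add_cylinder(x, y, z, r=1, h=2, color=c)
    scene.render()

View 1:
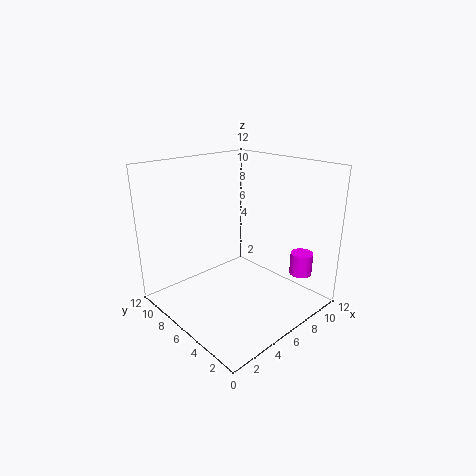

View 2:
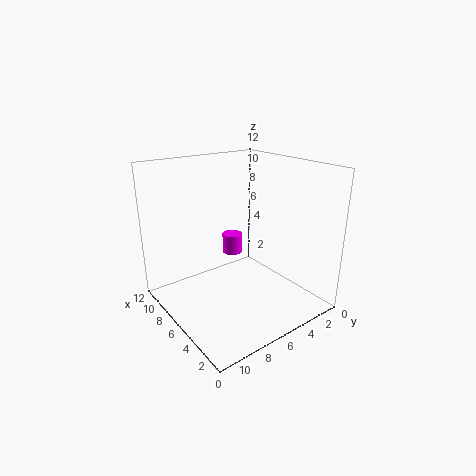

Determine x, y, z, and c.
x = 11, y = 3, z = 2, c = 'magenta'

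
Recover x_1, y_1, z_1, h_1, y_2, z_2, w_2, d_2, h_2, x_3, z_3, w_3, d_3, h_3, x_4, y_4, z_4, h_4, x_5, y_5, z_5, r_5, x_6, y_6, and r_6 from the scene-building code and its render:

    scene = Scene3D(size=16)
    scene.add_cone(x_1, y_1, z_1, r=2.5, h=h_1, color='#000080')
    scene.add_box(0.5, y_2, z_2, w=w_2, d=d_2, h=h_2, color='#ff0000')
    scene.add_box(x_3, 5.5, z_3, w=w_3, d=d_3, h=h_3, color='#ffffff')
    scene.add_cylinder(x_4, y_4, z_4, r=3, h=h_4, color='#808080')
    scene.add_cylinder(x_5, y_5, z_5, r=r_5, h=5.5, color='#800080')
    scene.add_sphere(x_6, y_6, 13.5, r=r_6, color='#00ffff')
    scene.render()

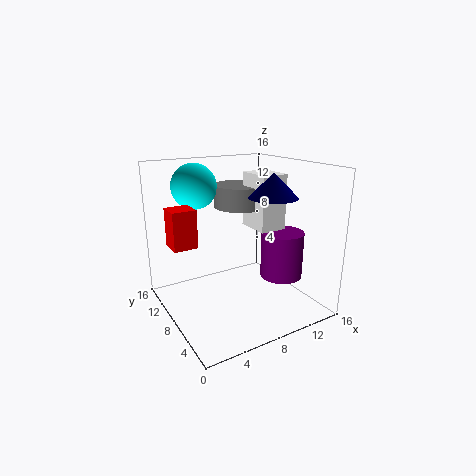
x_1 = 10
y_1 = 4.5
z_1 = 13
h_1 = 2.5
y_2 = 7.5
z_2 = 8
w_2 = 2.5
d_2 = 2.5
h_2 = 4
x_3 = 9.5
z_3 = 9
w_3 = 3
d_3 = 4
h_3 = 6
x_4 = 9.5
y_4 = 10
z_4 = 11
h_4 = 2.5
x_5 = 13.5
y_5 = 7
z_5 = 2.5
r_5 = 2.5
x_6 = 4.5
y_6 = 11.5
r_6 = 2.5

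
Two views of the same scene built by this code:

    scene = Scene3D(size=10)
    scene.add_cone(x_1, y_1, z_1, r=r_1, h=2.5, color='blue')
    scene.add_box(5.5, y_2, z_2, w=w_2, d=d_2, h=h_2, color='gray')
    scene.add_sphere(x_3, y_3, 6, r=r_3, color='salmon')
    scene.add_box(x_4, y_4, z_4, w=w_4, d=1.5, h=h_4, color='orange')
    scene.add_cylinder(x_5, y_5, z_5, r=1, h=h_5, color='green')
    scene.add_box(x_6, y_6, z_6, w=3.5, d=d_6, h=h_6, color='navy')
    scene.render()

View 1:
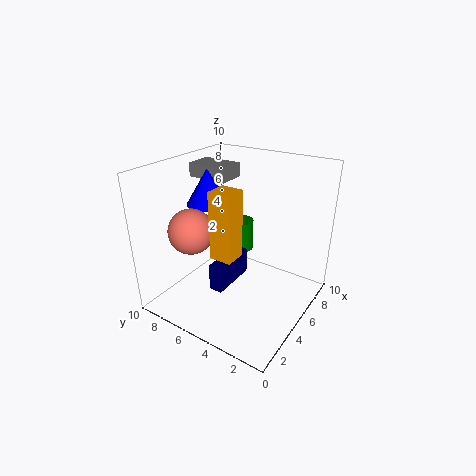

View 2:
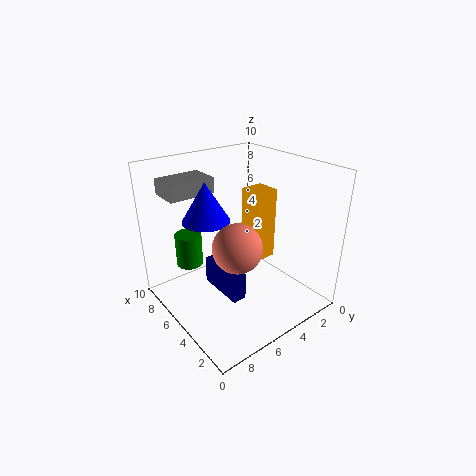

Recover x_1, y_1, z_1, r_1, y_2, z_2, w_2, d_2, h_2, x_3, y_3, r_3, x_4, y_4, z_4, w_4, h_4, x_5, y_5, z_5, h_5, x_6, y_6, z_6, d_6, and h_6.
x_1 = 5; y_1 = 7.5; z_1 = 7; r_1 = 1.5; y_2 = 6.5; z_2 = 8.5; w_2 = 2; d_2 = 3; h_2 = 1; x_3 = 2.5; y_3 = 7; r_3 = 1.5; x_4 = 2.5; y_4 = 4; z_4 = 4.5; w_4 = 1.5; h_4 = 4.5; x_5 = 8.5; y_5 = 7; z_5 = 2; h_5 = 2.5; x_6 = 3.5; y_6 = 5.5; z_6 = 1; d_6 = 1; h_6 = 2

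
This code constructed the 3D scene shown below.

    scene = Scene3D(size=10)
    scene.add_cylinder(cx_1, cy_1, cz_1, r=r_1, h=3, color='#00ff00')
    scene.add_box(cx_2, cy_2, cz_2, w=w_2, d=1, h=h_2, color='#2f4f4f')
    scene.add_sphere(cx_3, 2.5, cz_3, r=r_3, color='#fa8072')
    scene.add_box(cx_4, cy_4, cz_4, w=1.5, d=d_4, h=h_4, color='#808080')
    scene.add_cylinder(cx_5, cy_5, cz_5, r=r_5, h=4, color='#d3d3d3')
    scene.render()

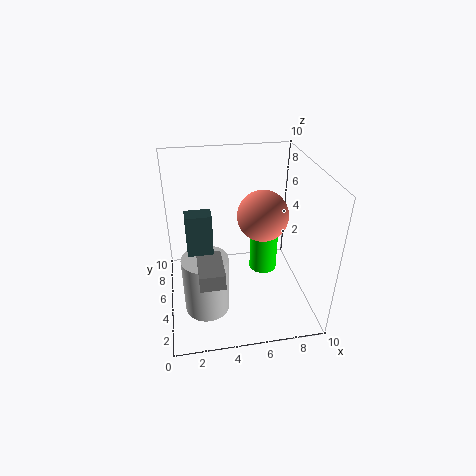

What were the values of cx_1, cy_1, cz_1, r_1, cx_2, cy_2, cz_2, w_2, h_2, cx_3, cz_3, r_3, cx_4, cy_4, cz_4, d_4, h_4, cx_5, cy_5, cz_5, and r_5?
cx_1 = 7, cy_1 = 5.5, cz_1 = 2, r_1 = 1, cx_2 = 1.5, cy_2 = 2, cz_2 = 6, w_2 = 1.5, h_2 = 2.5, cx_3 = 6, cz_3 = 8, r_3 = 1.5, cx_4 = 2, cy_4 = 0.5, cz_4 = 4.5, d_4 = 2.5, h_4 = 1, cx_5 = 2.5, cy_5 = 3, cz_5 = 1, r_5 = 1.5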